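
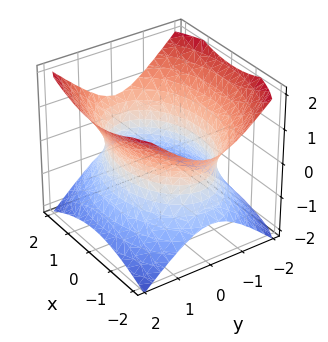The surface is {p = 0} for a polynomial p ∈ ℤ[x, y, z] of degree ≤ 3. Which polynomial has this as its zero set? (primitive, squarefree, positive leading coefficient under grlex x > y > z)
x^2 + 2*y^2 - 2*z^2 - 3

First, degree: one connected sheet with a waist; a quadric, so deg p = 2.
Next, symmetries: it's symmetric under x → −x, forcing even powers of x; mirror symmetry z ↦ −z ⇒ only even powers of z; it's symmetric under y → −y, forcing even powers of y.
Then, from the axis intercepts and sections: it misses every integer gridline on the z-axis.
Finally, matching integer coefficients to the picture gives p.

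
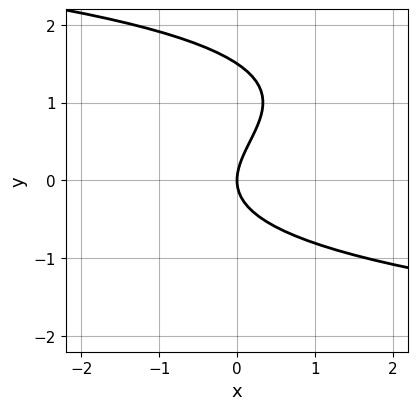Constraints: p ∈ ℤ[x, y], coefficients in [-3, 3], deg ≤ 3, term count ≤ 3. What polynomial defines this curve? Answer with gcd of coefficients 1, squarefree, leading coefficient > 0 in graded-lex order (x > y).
2*y^3 - 3*y^2 + 3*x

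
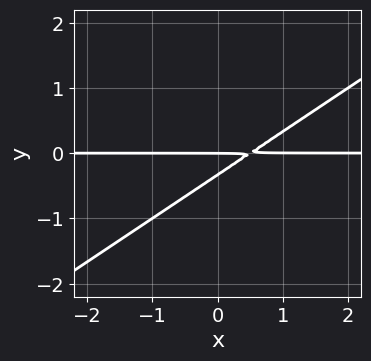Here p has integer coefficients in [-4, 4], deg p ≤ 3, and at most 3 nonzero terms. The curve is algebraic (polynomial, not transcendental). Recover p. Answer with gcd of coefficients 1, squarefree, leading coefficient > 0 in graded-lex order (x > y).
2*x*y - 3*y^2 - y

Degree: the shape is more complex than any degree-1 curve, so deg p = 2.
Reading off the gridlines: the visible x-axis segment lies entirely on the curve; it crosses the y-axis at the gridline y = 0.
These observations pin down the coefficients.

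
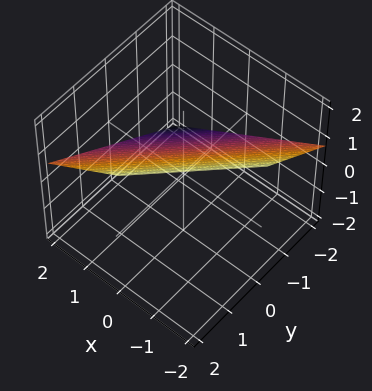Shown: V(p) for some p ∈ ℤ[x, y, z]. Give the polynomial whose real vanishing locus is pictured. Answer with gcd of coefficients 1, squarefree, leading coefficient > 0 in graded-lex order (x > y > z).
2*x - 2*y + 3*z - 2

(a) The degree is 1 — the surface is flat (a plane).
(b) Reading off the gridlines: one x-axis crossing is at x = 1; it crosses the y-axis at the gridline y = -1.
(c) The integer polynomial consistent with all of this is the stated p.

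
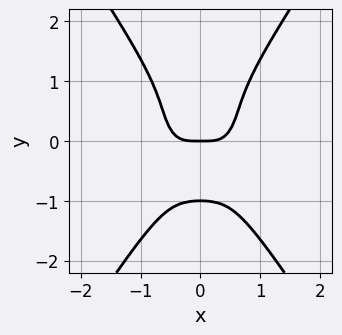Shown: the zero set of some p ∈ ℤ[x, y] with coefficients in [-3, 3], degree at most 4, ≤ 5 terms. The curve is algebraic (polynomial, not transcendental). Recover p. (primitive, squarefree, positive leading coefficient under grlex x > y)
3*x^4 + x^2*y^2 - y^4 - y

1. deg p = 4. The shape is more complex than any degree-3 curve.
2. Symmetries: mirror symmetry x ↦ −x ⇒ only even powers of x.
3. From the visible intercepts: it meets the x-axis at x = 0 (among the integer gridlines); among the integer gridlines, it crosses the y-axis at y ∈ {-1, 0}.
4. Putting this together gives p.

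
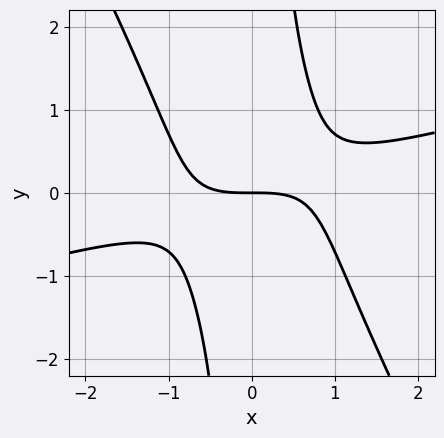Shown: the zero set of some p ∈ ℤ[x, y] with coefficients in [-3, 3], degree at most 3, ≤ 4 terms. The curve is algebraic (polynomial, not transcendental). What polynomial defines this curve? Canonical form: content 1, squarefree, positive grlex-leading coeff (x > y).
1. deg p = 3. No degree-2 curve has this shape.
2. Checking where it meets the axes: it meets the x-axis at x = 0 (among the integer gridlines); one y-axis crossing is at y = 0.
3. These observations pin down the coefficients.

x^3 - 3*x^2*y - 2*x*y^2 + 3*y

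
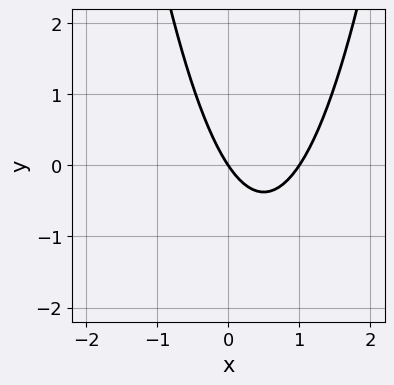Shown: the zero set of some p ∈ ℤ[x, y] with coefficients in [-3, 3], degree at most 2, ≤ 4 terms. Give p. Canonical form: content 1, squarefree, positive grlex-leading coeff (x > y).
1. The degree is 2 — a generic line meets the curve in up to 2 points.
2. From the visible intercepts: the x-axis gridline crossings are at x ∈ {0, 1}; it meets the y-axis at y = 0 (among the integer gridlines).
3. The integer polynomial consistent with all of this is the stated p.

3*x^2 - 3*x - 2*y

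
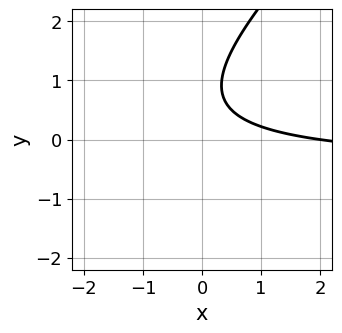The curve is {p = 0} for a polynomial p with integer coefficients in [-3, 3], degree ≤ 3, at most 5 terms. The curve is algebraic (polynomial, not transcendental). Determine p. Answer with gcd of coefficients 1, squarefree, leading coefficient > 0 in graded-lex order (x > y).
First, the degree is 2 — no degree-1 curve has this shape.
Next, reading off the gridlines: it misses every integer gridline on the y-axis; one x-axis crossing is at x = 2.
Finally, solving for integer coefficients yields p as stated.

2*x*y - 2*y^2 + x + 3*y - 2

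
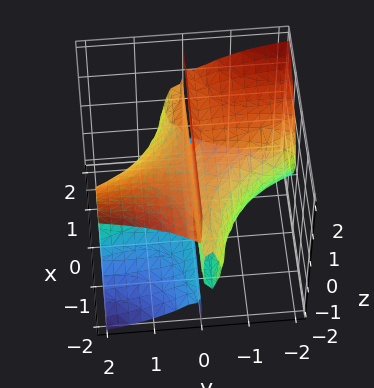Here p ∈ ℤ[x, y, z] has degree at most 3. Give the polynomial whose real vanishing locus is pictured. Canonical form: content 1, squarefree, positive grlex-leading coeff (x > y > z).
3*x*y^2 + y^3 + 3*y*z^2 - 3*y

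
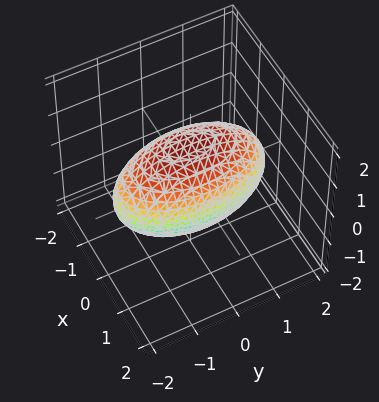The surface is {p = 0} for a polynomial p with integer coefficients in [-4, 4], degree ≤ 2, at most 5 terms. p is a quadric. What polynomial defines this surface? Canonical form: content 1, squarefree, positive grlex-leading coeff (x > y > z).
(a) deg p = 2.
(b) Symmetries: it's symmetric under z → −z, forcing even powers of z; the y ↦ −y reflection is a symmetry, so y appears only in even powers; the x ↦ −x reflection is a symmetry, so x appears only in even powers.
(c) Observable constraints: among the integer gridlines, it crosses the x-axis at x ∈ {-1, 1}.
(d) Solving for integer coefficients yields p as stated.

3*x^2 + y^2 + 2*z^2 - 3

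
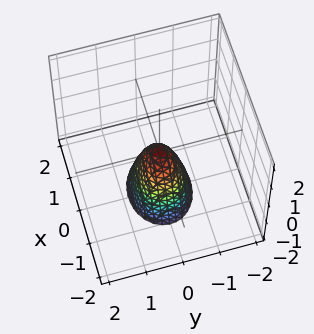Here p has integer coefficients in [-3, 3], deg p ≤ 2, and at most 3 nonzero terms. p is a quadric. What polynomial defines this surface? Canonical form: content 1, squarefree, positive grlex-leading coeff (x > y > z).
2*x^2 + 3*y^2 + z

(a) Degree: a single bowl opening along one axis; a quadric, so deg p = 2.
(b) Symmetries: mirror symmetry y ↦ −y ⇒ only even powers of y; mirror symmetry x ↦ −x ⇒ only even powers of x.
(c) Observable constraints: one z-axis crossing is at z = 0; one x-axis crossing is at x = 0; one y-axis crossing is at y = 0.
(d) Together with the visible shape, these determine p as stated.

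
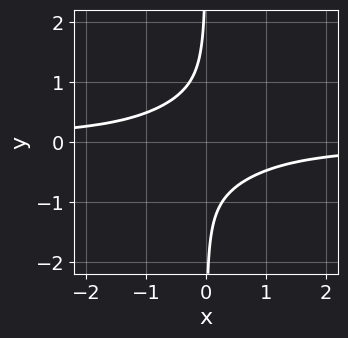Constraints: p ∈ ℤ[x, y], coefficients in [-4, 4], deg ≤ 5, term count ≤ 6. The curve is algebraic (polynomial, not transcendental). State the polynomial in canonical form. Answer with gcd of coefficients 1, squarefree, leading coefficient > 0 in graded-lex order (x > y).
(a) deg p = 4. The shape is more complex than any degree-3 curve.
(b) Against the integer gridlines: it misses every integer gridline on the y-axis; it misses every integer gridline on the x-axis.
(c) Fitting integer coefficients to these (and the overall shape) gives p.

2*x^3*y - 3*x^2*y^2 + 3*x*y^3 + x^2 + 1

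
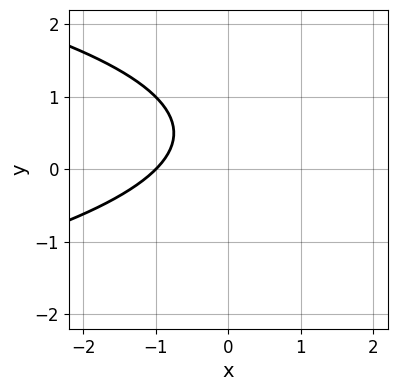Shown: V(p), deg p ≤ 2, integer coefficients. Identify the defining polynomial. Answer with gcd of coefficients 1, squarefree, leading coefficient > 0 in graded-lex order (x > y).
y^2 + x - y + 1

The degree is 2 — no degree-1 curve has this shape.
Observable constraints: no y-intercept at any integer in the box; it meets the x-axis at x = -1 (among the integer gridlines).
Putting this together gives p.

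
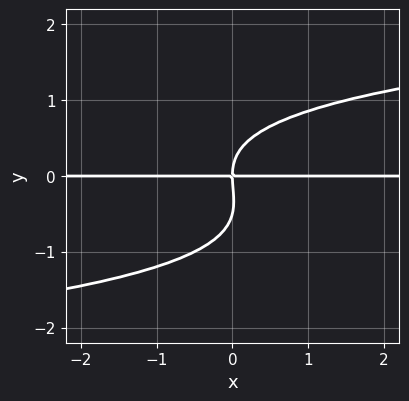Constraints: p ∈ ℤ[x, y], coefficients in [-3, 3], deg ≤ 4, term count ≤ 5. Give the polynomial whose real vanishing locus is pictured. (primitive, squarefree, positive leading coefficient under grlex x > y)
The degree is 4 — no degree-3 curve has this shape.
Observable constraints: one y-axis crossing is at y = 0; every point of the x-axis in the box is on the curve.
These observations pin down the coefficients.

2*y^4 + y^3 - 2*x*y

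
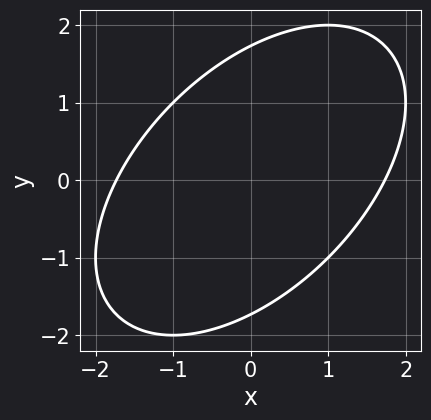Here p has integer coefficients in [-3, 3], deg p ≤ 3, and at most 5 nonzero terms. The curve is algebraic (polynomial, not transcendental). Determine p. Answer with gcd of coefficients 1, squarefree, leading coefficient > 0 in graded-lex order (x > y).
x^2 - x*y + y^2 - 3

1. The degree is 2 — a generic line meets the curve in up to 2 points.
2. The integer polynomial consistent with all of this is the stated p.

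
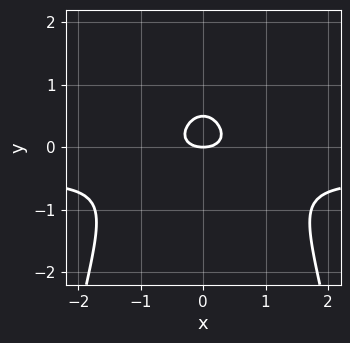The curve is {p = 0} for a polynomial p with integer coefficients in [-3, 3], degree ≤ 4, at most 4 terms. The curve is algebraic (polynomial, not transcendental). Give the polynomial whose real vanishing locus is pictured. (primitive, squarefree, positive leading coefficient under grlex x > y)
2*x^2*y + x^2 + 2*y^2 - y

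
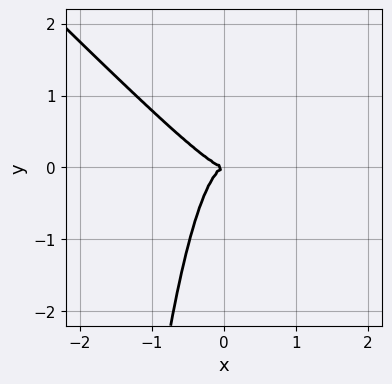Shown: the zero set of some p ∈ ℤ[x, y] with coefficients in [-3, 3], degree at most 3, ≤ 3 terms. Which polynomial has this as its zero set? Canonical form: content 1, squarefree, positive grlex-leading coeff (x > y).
First, deg p = 3.
Next, from the axis intercepts and sections: it crosses the y-axis at the gridline y = 0; one x-axis crossing is at x = 0.
Finally, fitting integer coefficients to these (and the overall shape) gives p.

3*x^3 + 3*x^2*y + y^2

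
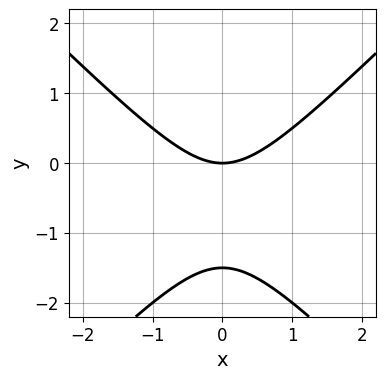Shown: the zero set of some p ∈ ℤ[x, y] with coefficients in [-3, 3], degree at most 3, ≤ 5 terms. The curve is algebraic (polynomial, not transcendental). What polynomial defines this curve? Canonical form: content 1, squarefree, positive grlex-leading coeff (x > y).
2*x^2 - 2*y^2 - 3*y

(a) The degree is 2 — no degree-1 curve has this shape.
(b) Symmetries: the x ↦ −x reflection is a symmetry, so x appears only in even powers.
(c) Checking where it meets the axes: it meets the x-axis at x = 0 (among the integer gridlines); one y-axis crossing is at y = 0.
(d) Putting this together gives p.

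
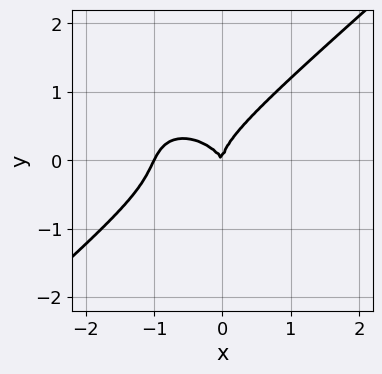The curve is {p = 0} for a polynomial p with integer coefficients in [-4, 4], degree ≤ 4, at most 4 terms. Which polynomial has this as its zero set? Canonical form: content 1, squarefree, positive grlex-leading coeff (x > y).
2*x^3 - 3*y^3 + 2*x^2 + x*y

First, degree: the shape is more complex than any degree-2 curve, so deg p = 3.
Then, from the axis intercepts and sections: it crosses the y-axis at the gridline y = 0; among the integer gridlines, it crosses the x-axis at x ∈ {-1, 0}.
Finally, these observations pin down the coefficients.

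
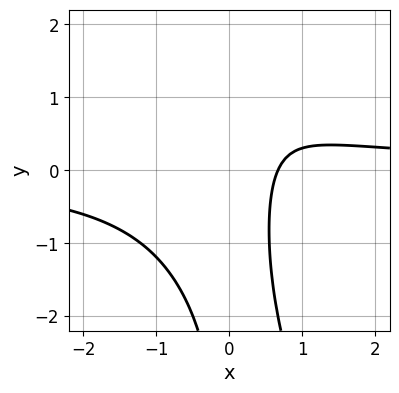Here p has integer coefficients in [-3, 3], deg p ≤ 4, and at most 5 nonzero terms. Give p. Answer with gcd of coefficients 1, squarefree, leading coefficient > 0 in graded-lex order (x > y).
deg p = 3. A generic line meets the curve in up to 3 points.
From the axis intercepts and sections: it misses every integer gridline on the y-axis.
Assembling these constraints gives the stated polynomial.

3*x^2*y + x*y^2 - 3*x + 2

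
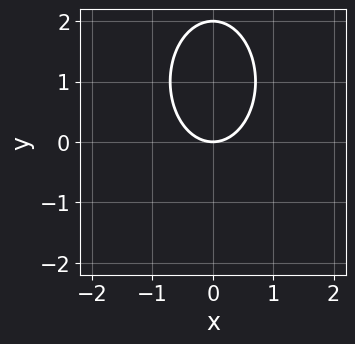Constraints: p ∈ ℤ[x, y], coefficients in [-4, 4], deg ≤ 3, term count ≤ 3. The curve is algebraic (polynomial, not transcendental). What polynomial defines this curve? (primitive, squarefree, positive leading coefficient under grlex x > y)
First, deg p = 2. No degree-1 curve has this shape.
Next, symmetries: mirror symmetry x ↦ −x ⇒ only even powers of x.
Then, reading off the gridlines: the y-axis gridline crossings are at y ∈ {0, 2}; one x-axis crossing is at x = 0.
Finally, putting this together gives p.

2*x^2 + y^2 - 2*y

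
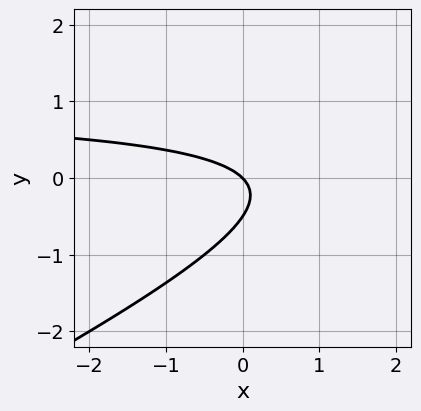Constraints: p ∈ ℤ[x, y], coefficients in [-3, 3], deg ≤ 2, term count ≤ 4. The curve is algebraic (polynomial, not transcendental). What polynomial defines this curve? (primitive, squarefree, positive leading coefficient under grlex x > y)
(a) deg p = 2.
(b) Checking where it meets the axes: one y-axis crossing is at y = 0; one x-axis crossing is at x = 0.
(c) Matching integer coefficients to the picture gives p.

x*y - 2*y^2 - x - y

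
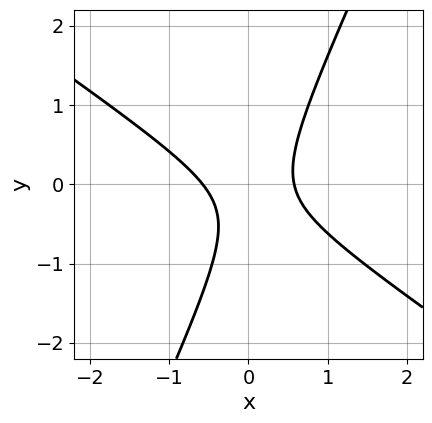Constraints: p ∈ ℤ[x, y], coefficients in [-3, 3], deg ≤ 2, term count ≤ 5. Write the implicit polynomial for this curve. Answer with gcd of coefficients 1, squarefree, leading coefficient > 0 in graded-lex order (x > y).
3*x^2 + 3*x*y - 2*y^2 - y - 1

1. The degree is 2 — the shape is more complex than any degree-1 curve.
2. Reading off the gridlines: the curve avoids every integer y-axis point in the box.
3. Matching integer coefficients to the picture gives p.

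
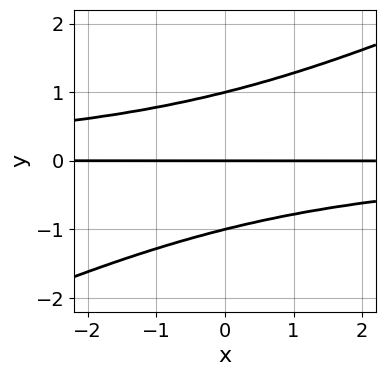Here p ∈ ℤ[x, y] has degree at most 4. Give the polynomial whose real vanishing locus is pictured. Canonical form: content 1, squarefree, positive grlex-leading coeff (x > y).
x*y^2 - 2*y^3 + 2*y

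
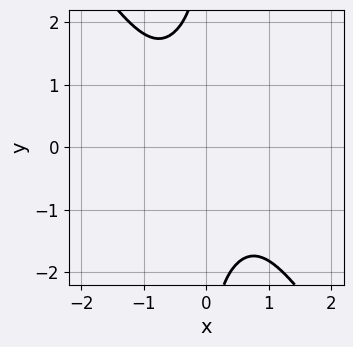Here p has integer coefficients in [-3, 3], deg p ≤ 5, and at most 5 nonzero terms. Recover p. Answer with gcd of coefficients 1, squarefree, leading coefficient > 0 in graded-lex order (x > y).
(a) Degree: no degree-3 curve has this shape, so deg p = 4.
(b) Against the integer gridlines: it misses every integer gridline on the x-axis; no y-intercept at any integer in the box.
(c) Together with the visible shape, these determine p as stated.

3*x^4 + x*y^3 + 3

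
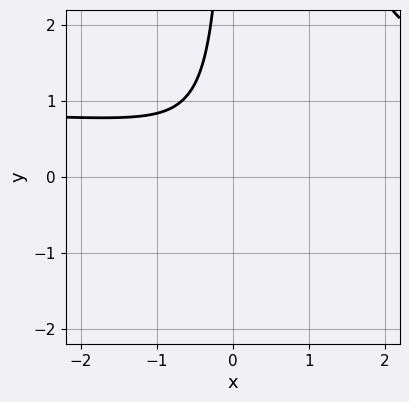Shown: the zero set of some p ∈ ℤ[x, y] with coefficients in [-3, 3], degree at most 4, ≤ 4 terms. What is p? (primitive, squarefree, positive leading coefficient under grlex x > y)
(a) The degree is 3 — no degree-2 curve has this shape.
(b) From the axis intercepts and sections: it misses every integer gridline on the x-axis; it misses every integer gridline on the y-axis.
(c) These observations pin down the coefficients.

3*x^2*y - 3*x^2 - 3*x*y - 2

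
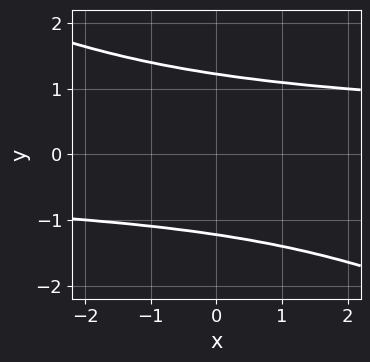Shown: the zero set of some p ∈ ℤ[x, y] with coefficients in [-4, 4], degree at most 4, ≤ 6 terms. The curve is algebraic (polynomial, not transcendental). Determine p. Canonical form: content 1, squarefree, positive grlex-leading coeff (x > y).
x*y^3 + 2*y^4 - y^2 - 3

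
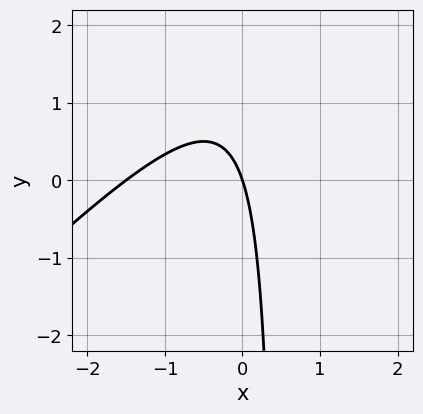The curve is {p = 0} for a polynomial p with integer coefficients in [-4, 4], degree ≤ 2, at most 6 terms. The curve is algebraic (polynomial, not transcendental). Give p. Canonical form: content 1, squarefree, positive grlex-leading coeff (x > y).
1. deg p = 2. A generic line meets the curve in up to 2 points.
2. From the visible intercepts: it crosses the y-axis at the gridline y = 0; it meets the x-axis at x = 0 (among the integer gridlines).
3. Solving for integer coefficients yields p as stated.

2*x^2 - 2*x*y + 3*x + y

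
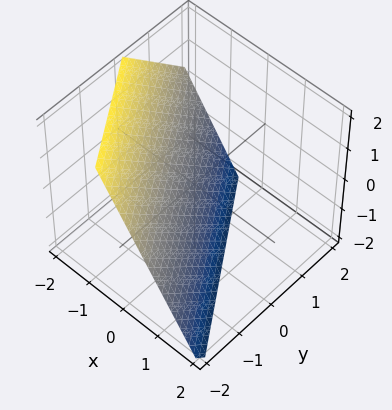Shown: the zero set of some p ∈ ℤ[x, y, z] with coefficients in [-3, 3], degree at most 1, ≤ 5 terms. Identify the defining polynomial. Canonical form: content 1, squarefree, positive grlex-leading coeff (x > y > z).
(a) deg p = 1.
(b) From the axis intercepts and sections: it crosses the z-axis at the gridline z = -1; it meets the y-axis at y = -1 (among the integer gridlines).
(c) Matching integer coefficients to the picture gives p.

3*x + 2*y + 2*z + 2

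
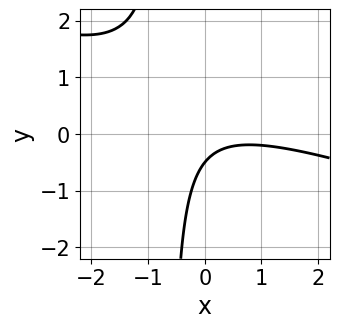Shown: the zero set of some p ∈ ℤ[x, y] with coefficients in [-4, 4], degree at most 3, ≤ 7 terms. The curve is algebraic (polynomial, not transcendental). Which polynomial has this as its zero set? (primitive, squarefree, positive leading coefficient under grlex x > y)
(a) Degree: no degree-1 curve has this shape, so deg p = 2.
(b) Against the integer gridlines: no x-intercept at any integer in the box.
(c) Fitting integer coefficients to these (and the overall shape) gives p.

x^2 + 3*x*y - x + 2*y + 1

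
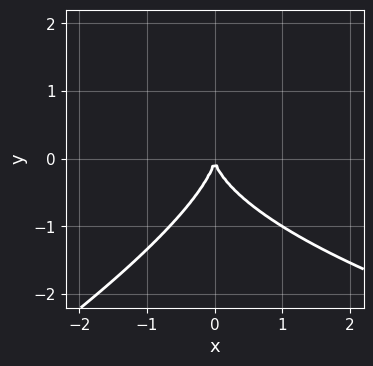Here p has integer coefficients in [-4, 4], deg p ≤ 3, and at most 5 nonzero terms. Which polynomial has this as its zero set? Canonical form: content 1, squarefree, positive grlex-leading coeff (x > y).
x*y^2 - 2*y^3 - 3*x^2

1. The degree is 3 — the shape is more complex than any degree-2 curve.
2. Checking where it meets the axes: it meets the y-axis at y = 0 (among the integer gridlines); it crosses the x-axis at the gridline x = 0.
3. The integer polynomial consistent with all of this is the stated p.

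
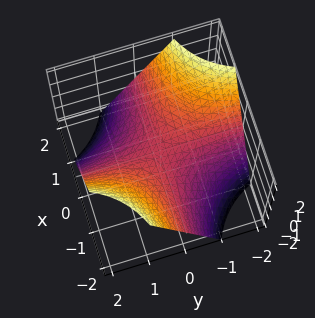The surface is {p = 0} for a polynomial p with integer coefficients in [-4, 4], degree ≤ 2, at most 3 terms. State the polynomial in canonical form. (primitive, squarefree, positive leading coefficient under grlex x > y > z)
x*y + z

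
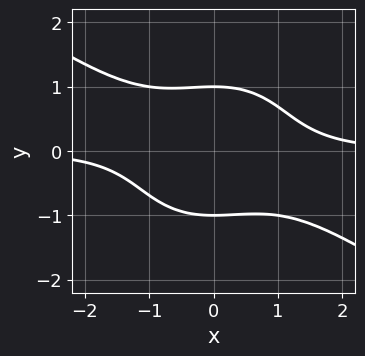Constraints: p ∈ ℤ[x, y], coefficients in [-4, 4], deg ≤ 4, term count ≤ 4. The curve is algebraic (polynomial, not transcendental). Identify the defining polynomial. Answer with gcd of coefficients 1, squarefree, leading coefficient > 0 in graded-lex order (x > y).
2*x^3*y + 2*x^2*y^2 + 3*y^4 - 3

First, deg p = 4. A generic line meets the curve in up to 4 points.
Then, from the axis intercepts and sections: the curve avoids every integer x-axis point in the box; the y-axis gridline crossings are at y ∈ {-1, 1}.
Finally, fitting integer coefficients to these (and the overall shape) gives p.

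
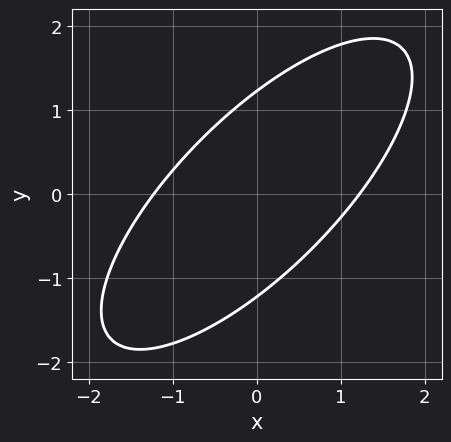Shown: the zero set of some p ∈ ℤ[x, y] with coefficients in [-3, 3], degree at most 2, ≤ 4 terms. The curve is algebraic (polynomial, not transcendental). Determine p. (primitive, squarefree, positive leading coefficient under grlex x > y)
deg p = 2. No degree-1 curve has this shape.
Solving for integer coefficients yields p as stated.

2*x^2 - 3*x*y + 2*y^2 - 3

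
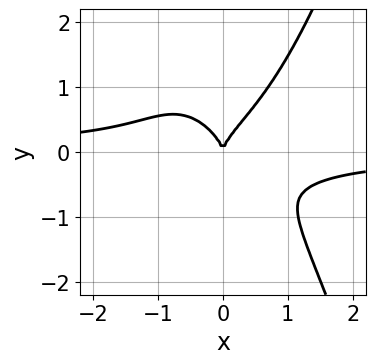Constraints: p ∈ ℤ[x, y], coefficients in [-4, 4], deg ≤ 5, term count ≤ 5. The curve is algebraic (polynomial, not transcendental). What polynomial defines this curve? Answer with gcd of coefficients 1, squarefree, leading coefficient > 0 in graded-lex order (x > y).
First, the degree is 4 — a generic line meets the curve in up to 4 points.
Then, from the axis intercepts and sections: it meets the y-axis at y = 0 (among the integer gridlines); it crosses the x-axis at the gridline x = 0.
Finally, the integer polynomial consistent with all of this is the stated p.

3*x^3*y - 2*y^3 + 2*x^2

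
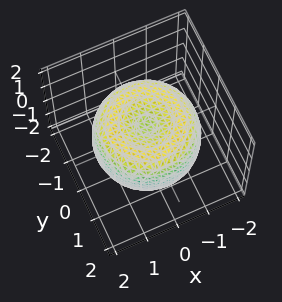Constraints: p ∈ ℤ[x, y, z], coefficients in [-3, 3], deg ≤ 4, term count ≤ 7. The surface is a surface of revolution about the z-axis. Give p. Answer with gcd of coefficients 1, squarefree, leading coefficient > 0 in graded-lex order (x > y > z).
x^4 + 2*x^2*y^2 + y^4 - 2*x^2 - 2*y^2 + 2*z^2 - 1

1. deg p = 4. No degree-3 surface has this shape.
2. Symmetries: the z-axis is an axis of rotation, so x and y enter only as x² + y².
3. Observable constraints: a circular section at z = 1 has radius exactly 1.
4. Putting this together gives p.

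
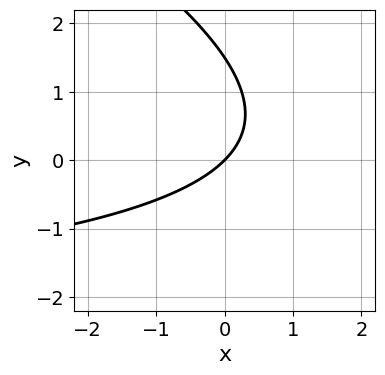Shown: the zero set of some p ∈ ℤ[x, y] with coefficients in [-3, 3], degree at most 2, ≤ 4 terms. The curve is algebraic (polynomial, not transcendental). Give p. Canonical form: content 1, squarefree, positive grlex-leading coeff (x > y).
x*y + 2*y^2 + 3*x - 3*y

(a) The degree is 2 — a generic line meets the curve in up to 2 points.
(b) From the axis intercepts and sections: it crosses the x-axis at the gridline x = 0; it crosses the y-axis at the gridline y = 0.
(c) Fitting integer coefficients to these (and the overall shape) gives p.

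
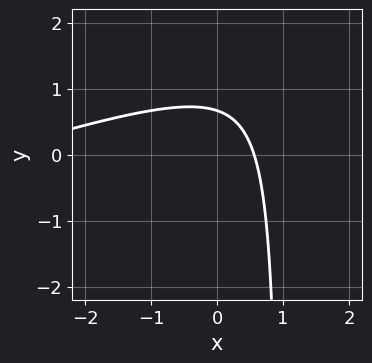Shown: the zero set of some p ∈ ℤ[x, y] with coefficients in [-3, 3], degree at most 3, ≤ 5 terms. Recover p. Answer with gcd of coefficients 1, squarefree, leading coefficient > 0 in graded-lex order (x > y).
1. The degree is 2 — no degree-1 curve has this shape.
2. Matching integer coefficients to the picture gives p.

x^2 - 3*x*y + 3*x + 3*y - 2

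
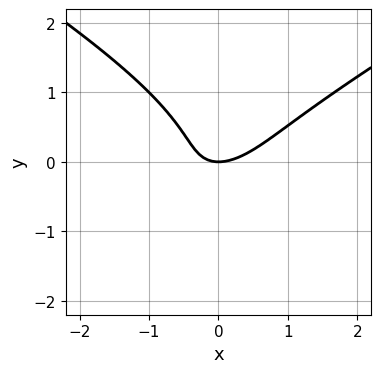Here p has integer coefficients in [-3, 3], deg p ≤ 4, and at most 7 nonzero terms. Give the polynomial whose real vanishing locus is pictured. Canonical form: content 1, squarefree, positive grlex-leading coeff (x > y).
x^2*y - 3*y^3 + 2*x^2 - 2*x*y - 2*y

1. deg p = 3. A generic line meets the curve in up to 3 points.
2. Checking where it meets the axes: it meets the y-axis at y = 0 (among the integer gridlines); one x-axis crossing is at x = 0.
3. Solving for integer coefficients yields p as stated.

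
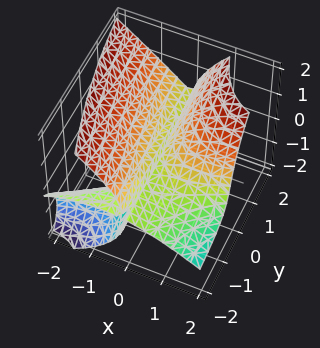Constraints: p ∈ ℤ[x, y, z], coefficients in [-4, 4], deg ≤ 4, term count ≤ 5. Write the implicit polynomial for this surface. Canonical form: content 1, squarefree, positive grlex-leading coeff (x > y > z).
Degree: the shape is more complex than any degree-2 surface, so deg p = 3.
Reading off the gridlines: one z-axis crossing is at z = 0; one x-axis crossing is at x = 0.
Together with the visible shape, these determine p as stated.

x^3 - 2*x^2*y - 3*x*y*z + 2*z^3 - 3*x^2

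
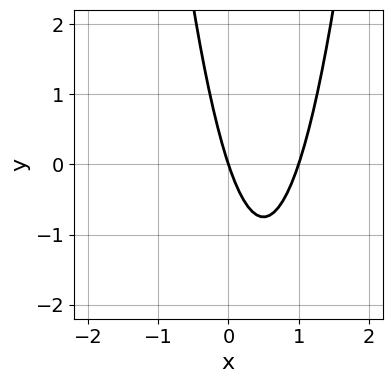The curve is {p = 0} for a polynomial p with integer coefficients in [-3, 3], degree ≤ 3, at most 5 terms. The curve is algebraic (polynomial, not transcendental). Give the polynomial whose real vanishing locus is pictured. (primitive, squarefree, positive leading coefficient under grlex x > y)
The degree is 2 — no degree-1 curve has this shape.
Against the integer gridlines: the x-axis gridline crossings are at x ∈ {0, 1}; one y-axis crossing is at y = 0.
The integer polynomial consistent with all of this is the stated p.

3*x^2 - 3*x - y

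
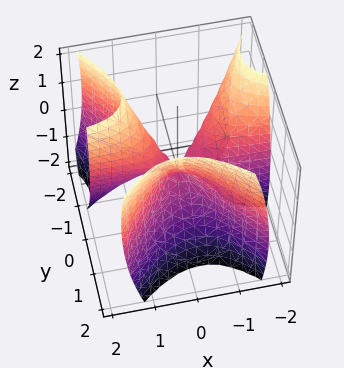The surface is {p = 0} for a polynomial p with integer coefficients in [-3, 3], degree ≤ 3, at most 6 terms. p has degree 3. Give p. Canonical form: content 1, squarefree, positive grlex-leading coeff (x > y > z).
1. I count 2 distinct pieces. They look like related sheets of one shape, so recover p as a whole.
2. Degree: the shape is more complex than any degree-2 surface, so deg p = 3.
3. Observable constraints: it crosses the y-axis at the gridline y = 0; one z-axis crossing is at z = 0; the visible x-axis segment lies entirely on the surface.
4. Assembling these constraints gives the stated polynomial.

3*x^2*y - 2*y^3 - x*z + z^2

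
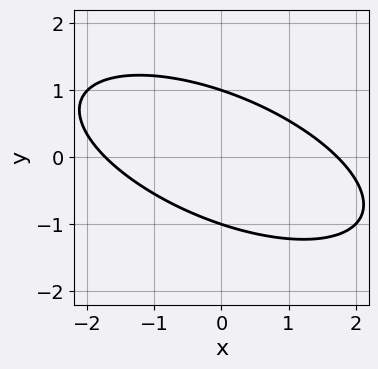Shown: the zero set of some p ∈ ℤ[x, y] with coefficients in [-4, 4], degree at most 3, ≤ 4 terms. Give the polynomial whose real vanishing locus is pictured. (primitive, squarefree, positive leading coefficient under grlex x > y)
x^2 + 2*x*y + 3*y^2 - 3

First, the degree is 2 — no degree-1 curve has this shape.
Then, from the visible intercepts: among the integer gridlines, it crosses the y-axis at y ∈ {-1, 1}.
Finally, the integer polynomial consistent with all of this is the stated p.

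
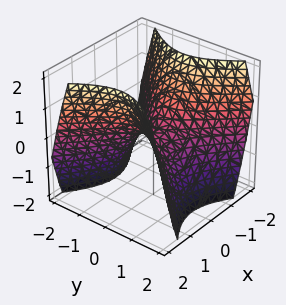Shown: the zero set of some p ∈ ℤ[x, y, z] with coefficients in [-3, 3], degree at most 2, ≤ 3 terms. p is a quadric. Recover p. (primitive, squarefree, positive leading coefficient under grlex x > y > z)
x^2 - y^2 - z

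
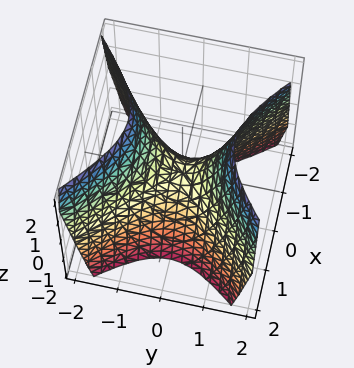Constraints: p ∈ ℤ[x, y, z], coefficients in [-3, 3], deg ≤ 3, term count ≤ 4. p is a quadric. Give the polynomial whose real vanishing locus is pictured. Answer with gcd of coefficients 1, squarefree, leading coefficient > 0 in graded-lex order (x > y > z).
deg p = 2.
Symmetries: it's symmetric under y → −y, forcing even powers of y; the x ↦ −x reflection is a symmetry, so x appears only in even powers.
Reading off the gridlines: it meets the z-axis at z = 0 (among the integer gridlines); one x-axis crossing is at x = 0; it crosses the y-axis at the gridline y = 0.
Solving for integer coefficients yields p as stated.

3*x^2 - 3*y^2 + 2*z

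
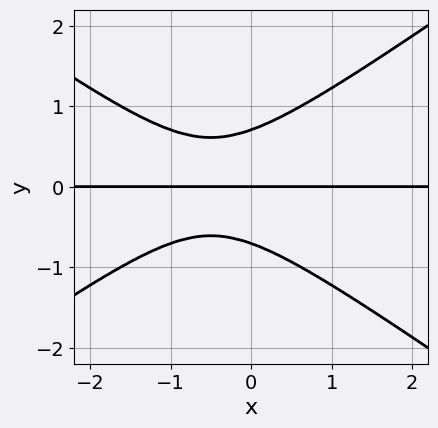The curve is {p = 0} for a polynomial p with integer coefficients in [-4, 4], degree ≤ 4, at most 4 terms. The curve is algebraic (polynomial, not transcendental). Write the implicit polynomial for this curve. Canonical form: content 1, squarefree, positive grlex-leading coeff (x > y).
1. Degree: the shape is more complex than any degree-2 curve, so deg p = 3.
2. From the visible intercepts: one y-axis crossing is at y = 0; the visible x-axis segment lies entirely on the curve.
3. Matching integer coefficients to the picture gives p.

x^2*y - 2*y^3 + x*y + y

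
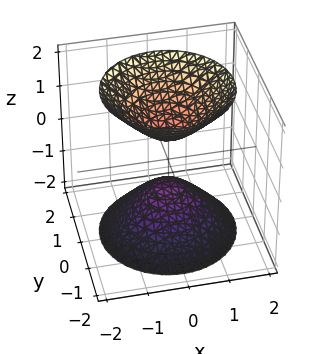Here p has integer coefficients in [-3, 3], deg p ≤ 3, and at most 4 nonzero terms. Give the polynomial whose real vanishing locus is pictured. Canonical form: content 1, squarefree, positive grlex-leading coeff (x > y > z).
First, I count 2 distinct pieces. They look like related sheets of one shape, so recover p as a whole.
Then, the degree is 2 — two separate bowl-shaped sheets opening away from each other; a quadric.
Next, symmetries: the z ↦ −z reflection is a symmetry, so z appears only in even powers; every cross-section ⟂ z is a circle, so x, y appear only via x² + y².
Next, from the axis intercepts and sections: the surface avoids every integer x-axis point in the box; the surface avoids every integer y-axis point in the box; a circular section at z = 1 has radius between 0 and 1.
Finally, assembling these constraints gives the stated polynomial.

3*x^2 + 3*y^2 - 2*z^2 + 1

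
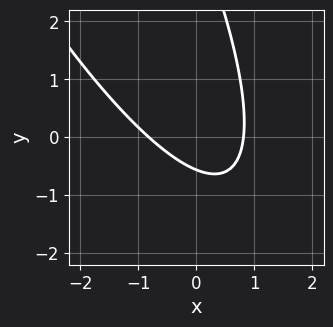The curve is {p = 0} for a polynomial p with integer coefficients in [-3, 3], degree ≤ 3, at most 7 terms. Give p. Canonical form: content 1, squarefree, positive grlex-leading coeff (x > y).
First, deg p = 2. The shape is more complex than any degree-1 curve.
Finally, matching integer coefficients to the picture gives p.

3*x^2 + 3*x*y + y^2 - 3*y - 2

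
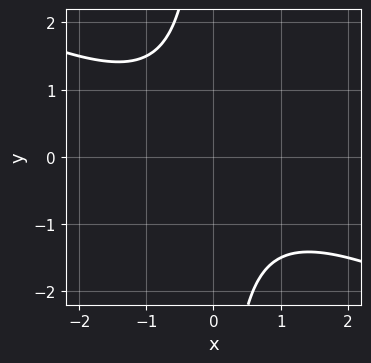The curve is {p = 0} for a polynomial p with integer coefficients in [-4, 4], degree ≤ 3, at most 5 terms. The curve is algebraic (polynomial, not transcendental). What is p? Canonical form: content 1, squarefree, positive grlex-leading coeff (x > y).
Degree: a generic line meets the curve in up to 2 points, so deg p = 2.
Against the integer gridlines: the curve avoids every integer x-axis point in the box; it misses every integer gridline on the y-axis.
Matching integer coefficients to the picture gives p.

x^2 + 2*x*y + 2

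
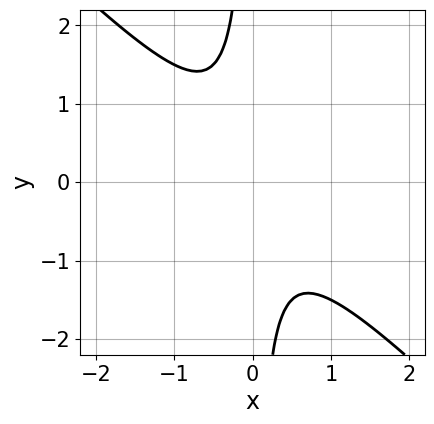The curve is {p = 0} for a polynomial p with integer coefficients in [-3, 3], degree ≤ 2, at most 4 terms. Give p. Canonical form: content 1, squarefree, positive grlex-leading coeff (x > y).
2*x^2 + 2*x*y + 1

Degree: a generic line meets the curve in up to 2 points, so deg p = 2.
From the axis intercepts and sections: no y-intercept at any integer in the box; no x-intercept at any integer in the box.
Together with the visible shape, these determine p as stated.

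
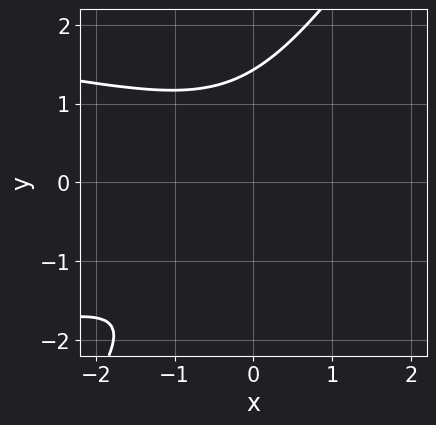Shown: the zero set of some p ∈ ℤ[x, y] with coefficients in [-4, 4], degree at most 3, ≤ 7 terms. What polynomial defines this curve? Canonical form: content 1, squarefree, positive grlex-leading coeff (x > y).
3*x*y^2 - 2*y^3 + 2*x^2 + 2*y + 3

Degree: the shape is more complex than any degree-2 curve, so deg p = 3.
From the axis intercepts and sections: the curve avoids every integer x-axis point in the box.
Together with the visible shape, these determine p as stated.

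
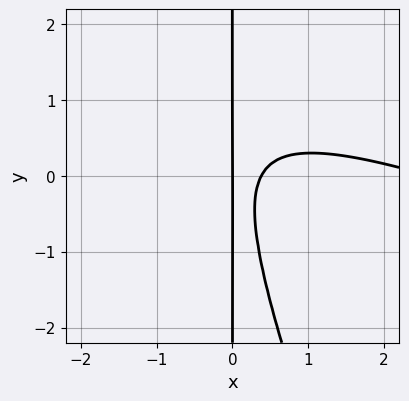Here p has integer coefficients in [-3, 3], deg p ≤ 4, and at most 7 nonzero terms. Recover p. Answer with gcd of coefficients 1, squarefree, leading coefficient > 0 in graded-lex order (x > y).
1. The degree is 3 — a generic line meets the curve in up to 3 points.
2. Observable constraints: every point of the y-axis in the box is on the curve; it meets the x-axis at x = 0 (among the integer gridlines).
3. Solving for integer coefficients yields p as stated.

x^3 + 3*x^2*y + x*y^2 - 3*x^2 + x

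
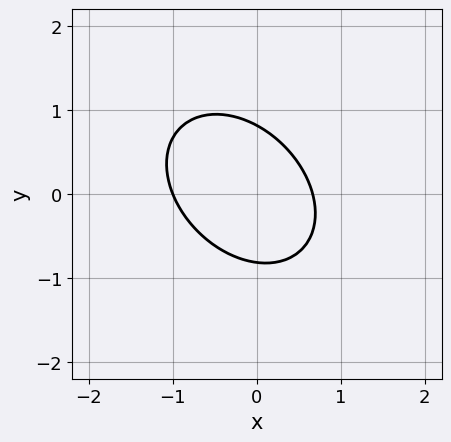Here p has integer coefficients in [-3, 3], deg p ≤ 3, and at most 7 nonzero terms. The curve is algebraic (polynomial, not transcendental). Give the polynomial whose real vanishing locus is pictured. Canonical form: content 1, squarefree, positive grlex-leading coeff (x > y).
3*x^2 + 2*x*y + 3*y^2 + x - 2

1. deg p = 2. The shape is more complex than any degree-1 curve.
2. Against the integer gridlines: one x-axis crossing is at x = -1.
3. These observations pin down the coefficients.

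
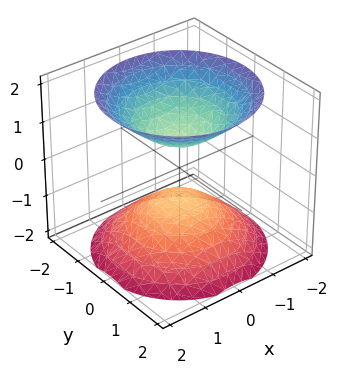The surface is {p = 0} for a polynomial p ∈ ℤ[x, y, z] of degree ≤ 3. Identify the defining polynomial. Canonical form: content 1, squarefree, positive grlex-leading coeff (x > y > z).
1. The picture has 2 separate pieces. They look like related sheets of one shape, so recover p as a whole.
2. The degree is 2 — two sheets facing apart; a quadric.
3. Symmetries: mirror symmetry z ↦ −z ⇒ only even powers of z; every cross-section ⟂ z is a circle, so x, y appear only via x² + y².
4. From the axis intercepts and sections: a circular section at z = -2 has radius between 1 and 2; it misses every integer gridline on the y-axis; the surface avoids every integer x-axis point in the box.
5. Together with the visible shape, these determine p as stated.

2*x^2 + 2*y^2 - 2*z^2 + 1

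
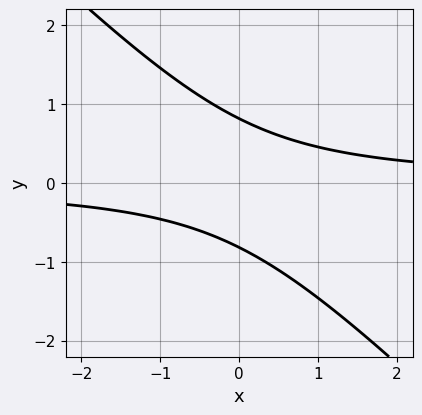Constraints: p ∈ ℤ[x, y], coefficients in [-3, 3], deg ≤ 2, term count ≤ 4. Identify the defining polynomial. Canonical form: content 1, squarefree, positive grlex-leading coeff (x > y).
The degree is 2 — the shape is more complex than any degree-1 curve.
From the axis intercepts and sections: no x-intercept at any integer in the box.
These observations pin down the coefficients.

3*x*y + 3*y^2 - 2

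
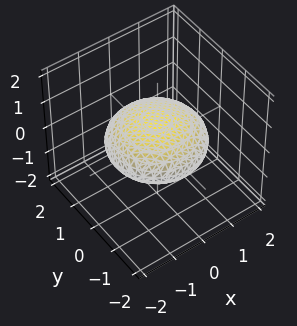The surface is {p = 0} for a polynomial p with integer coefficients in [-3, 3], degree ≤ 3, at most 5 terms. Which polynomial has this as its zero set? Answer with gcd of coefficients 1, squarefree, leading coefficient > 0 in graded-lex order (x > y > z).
1. deg p = 2. A closed, bounded, convex surface; a quadric.
2. Symmetries: rotational symmetry about the z-axis ⇒ p depends on x, y only through x² + y²; mirror symmetry z ↦ −z ⇒ only even powers of z.
3. From the axis intercepts and sections: a circular section at z = 0 has radius between 1 and 2.
4. Solving for integer coefficients yields p as stated.

x^2 + y^2 + 3*z^2 - 2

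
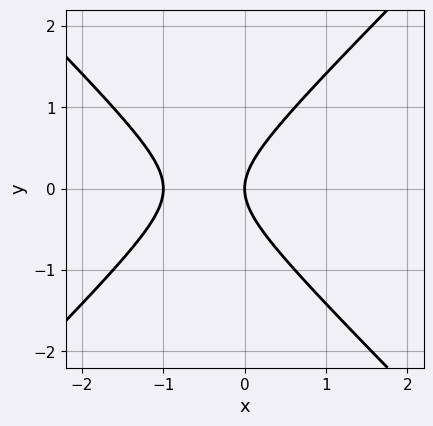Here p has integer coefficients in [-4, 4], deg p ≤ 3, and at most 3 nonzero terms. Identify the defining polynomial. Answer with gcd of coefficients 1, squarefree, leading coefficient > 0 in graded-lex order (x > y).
x^2 - y^2 + x

deg p = 2. The shape is more complex than any degree-1 curve.
Symmetries: the y ↦ −y reflection is a symmetry, so y appears only in even powers.
From the axis intercepts and sections: the x-axis gridline crossings are at x ∈ {-1, 0}; it meets the y-axis at y = 0 (among the integer gridlines).
Fitting integer coefficients to these (and the overall shape) gives p.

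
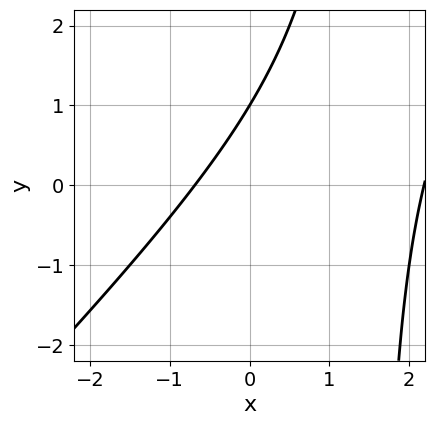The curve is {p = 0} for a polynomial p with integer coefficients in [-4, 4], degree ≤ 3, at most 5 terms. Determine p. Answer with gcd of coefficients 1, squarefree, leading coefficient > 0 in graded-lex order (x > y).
2*x^2 - 2*x*y - 3*x + 3*y - 3

1. The degree is 2 — the shape is more complex than any degree-1 curve.
2. Checking where it meets the axes: it meets the y-axis at y = 1 (among the integer gridlines).
3. Assembling these constraints gives the stated polynomial.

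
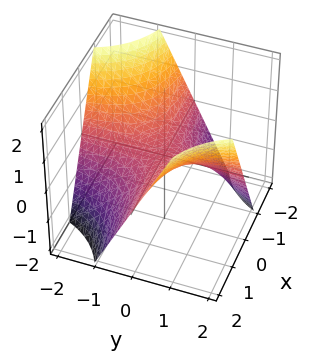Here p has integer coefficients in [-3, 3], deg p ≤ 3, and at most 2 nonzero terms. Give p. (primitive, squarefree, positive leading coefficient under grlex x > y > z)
x*y - z

(a) Degree: a saddle surface; a quadric, so deg p = 2.
(b) From the axis intercepts and sections: the visible y-axis segment lies entirely on the surface; one z-axis crossing is at z = 0; the visible x-axis segment lies entirely on the surface.
(c) The integer polynomial consistent with all of this is the stated p.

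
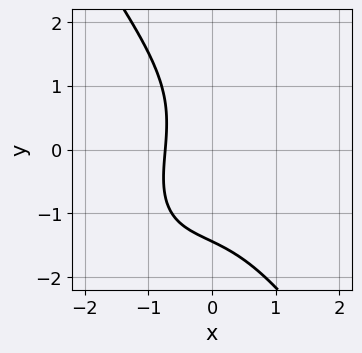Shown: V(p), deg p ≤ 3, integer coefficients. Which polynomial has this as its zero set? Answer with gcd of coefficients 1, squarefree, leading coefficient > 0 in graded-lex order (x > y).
2*x^3 - x^2*y + y^3 + 3*x + 3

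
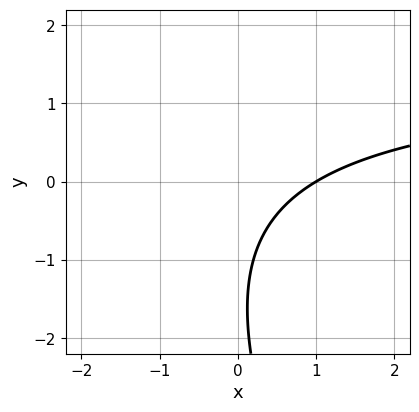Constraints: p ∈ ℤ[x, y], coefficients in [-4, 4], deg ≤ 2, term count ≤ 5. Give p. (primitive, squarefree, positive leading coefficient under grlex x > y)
2*x*y + y^2 - 3*x + 3*y + 3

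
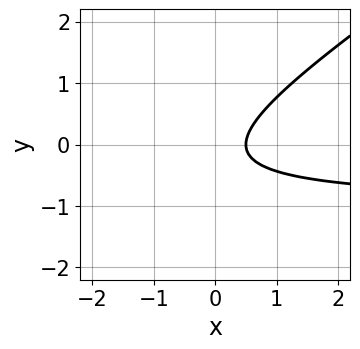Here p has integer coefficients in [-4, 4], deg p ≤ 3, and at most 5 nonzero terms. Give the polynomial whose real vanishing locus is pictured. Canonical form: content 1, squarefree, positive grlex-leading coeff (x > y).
2*x*y - 3*y^2 + 2*x - y - 1

The degree is 2 — the shape is more complex than any degree-1 curve.
From the axis intercepts and sections: no y-intercept at any integer in the box.
Fitting integer coefficients to these (and the overall shape) gives p.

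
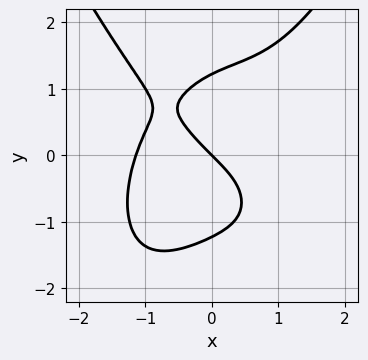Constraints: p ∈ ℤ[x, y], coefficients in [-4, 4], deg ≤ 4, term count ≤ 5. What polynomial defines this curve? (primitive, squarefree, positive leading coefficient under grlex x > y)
2*x^4 - 2*y^3 + 3*x + 3*y

The degree is 4 — the shape is more complex than any degree-3 curve.
Observable constraints: it meets the x-axis at x = 0 (among the integer gridlines); it crosses the y-axis at the gridline y = 0.
The integer polynomial consistent with all of this is the stated p.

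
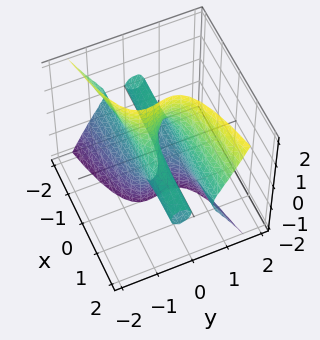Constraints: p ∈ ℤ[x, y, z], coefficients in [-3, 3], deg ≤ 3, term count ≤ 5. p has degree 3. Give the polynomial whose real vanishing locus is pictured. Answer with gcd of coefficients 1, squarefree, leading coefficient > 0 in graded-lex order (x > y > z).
x*z^2 - 3*y^3 + y

deg p = 3. The shape is more complex than any degree-2 surface.
Observable constraints: every point of the z-axis in the box is on the surface; one y-axis crossing is at y = 0.
The integer polynomial consistent with all of this is the stated p. Check: (-2, 0, 0) on the x-axis lies on the surface, and p(-2, 0, 0) = 0. ✓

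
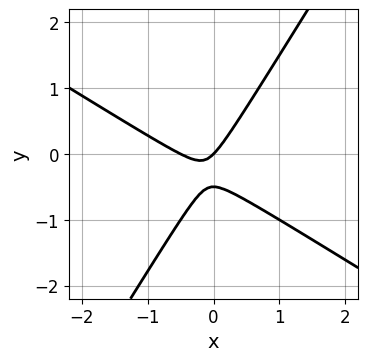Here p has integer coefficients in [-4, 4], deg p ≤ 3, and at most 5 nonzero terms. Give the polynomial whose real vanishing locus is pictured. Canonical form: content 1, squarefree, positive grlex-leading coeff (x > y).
2*x^2 + 2*x*y - 2*y^2 + x - y

deg p = 2. A generic line meets the curve in up to 2 points.
Against the integer gridlines: it crosses the y-axis at the gridline y = 0; one x-axis crossing is at x = 0.
Matching integer coefficients to the picture gives p.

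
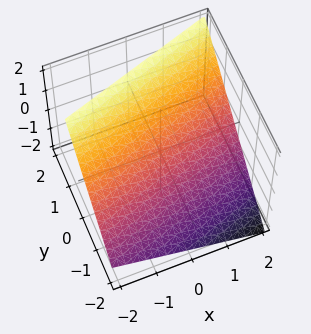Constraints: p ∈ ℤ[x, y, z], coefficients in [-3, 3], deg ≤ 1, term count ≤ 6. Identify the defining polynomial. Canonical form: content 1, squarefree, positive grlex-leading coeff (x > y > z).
1. The degree is 1 — every cross-section is a straight line — this is a plane.
2. Reading off the gridlines: it crosses the x-axis at the gridline x = 2.
3. Solving for integer coefficients yields p as stated.

x - 3*y + 3*z - 2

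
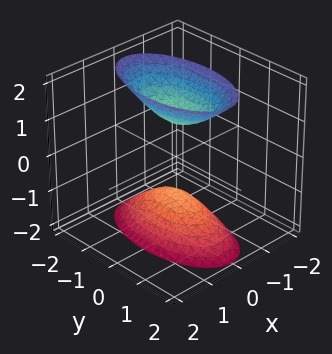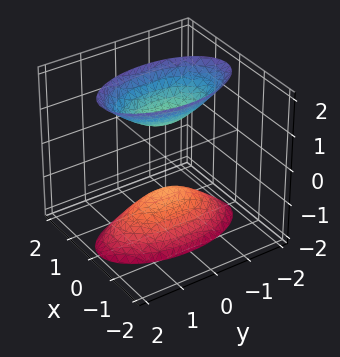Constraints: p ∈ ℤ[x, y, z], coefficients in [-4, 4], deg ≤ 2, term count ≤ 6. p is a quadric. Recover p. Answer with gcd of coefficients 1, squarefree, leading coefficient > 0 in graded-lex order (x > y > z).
First, there are 2 components.
Next, deg p = 2.
Next, symmetries: it's symmetric under y → −y, forcing even powers of y; mirror symmetry z ↦ −z ⇒ only even powers of z; mirror symmetry x ↦ −x ⇒ only even powers of x.
Next, reading off the gridlines: no x-intercept at any integer in the box; the surface avoids every integer y-axis point in the box; among the integer gridlines, it crosses the z-axis at z ∈ {-1, 1}.
Finally, the integer polynomial consistent with all of this is the stated p.

3*x^2 + y^2 - z^2 + 1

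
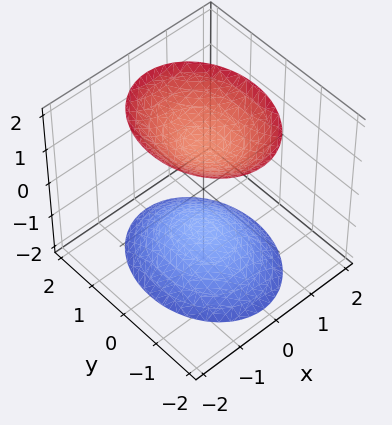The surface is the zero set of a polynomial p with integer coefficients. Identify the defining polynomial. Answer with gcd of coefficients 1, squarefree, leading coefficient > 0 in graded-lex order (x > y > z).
First, there are 2 components. Treating them together as one polynomial.
Next, deg p = 2. Two sheets facing apart; a quadric.
Next, symmetries: mirror symmetry x ↦ −x ⇒ only even powers of x; the y ↦ −y reflection is a symmetry, so y appears only in even powers; the z ↦ −z reflection is a symmetry, so z appears only in even powers.
Then, reading off the gridlines: the surface avoids every integer y-axis point in the box; no x-intercept at any integer in the box.
Finally, assembling these constraints gives the stated polynomial.

3*x^2 + 2*y^2 - 2*z^2 + 3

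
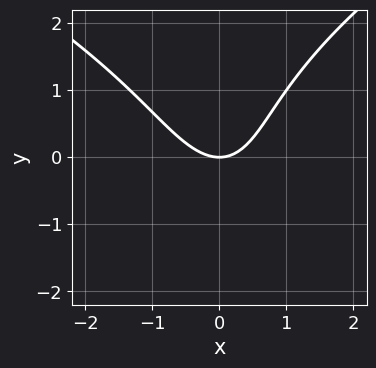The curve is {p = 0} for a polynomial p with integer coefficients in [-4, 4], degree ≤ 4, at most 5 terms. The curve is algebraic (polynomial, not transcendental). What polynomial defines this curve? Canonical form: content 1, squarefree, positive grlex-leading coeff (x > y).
1. Degree: no degree-2 curve has this shape, so deg p = 3.
2. Observable constraints: it crosses the x-axis at the gridline x = 0; one y-axis crossing is at y = 0.
3. The integer polynomial consistent with all of this is the stated p.

y^3 - 3*x^2 - x*y + 3*y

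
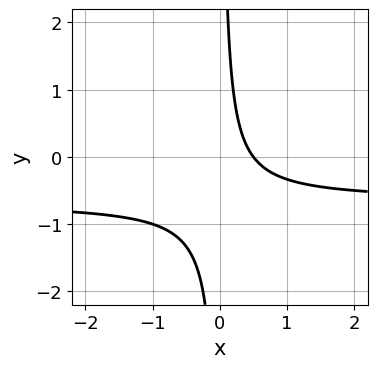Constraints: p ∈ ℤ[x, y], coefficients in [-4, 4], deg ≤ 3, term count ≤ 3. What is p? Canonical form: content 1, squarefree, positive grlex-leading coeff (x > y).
deg p = 2. A generic line meets the curve in up to 2 points.
Reading off the gridlines: the curve avoids every integer y-axis point in the box.
Matching integer coefficients to the picture gives p.

3*x*y + 2*x - 1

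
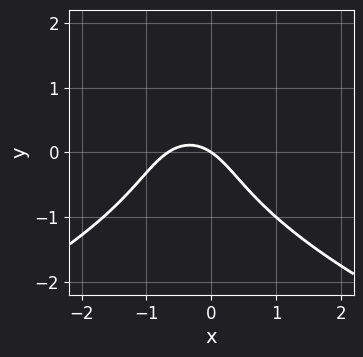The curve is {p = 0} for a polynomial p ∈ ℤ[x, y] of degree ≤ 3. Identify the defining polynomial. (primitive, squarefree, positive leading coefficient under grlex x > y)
(a) Degree: the shape is more complex than any degree-2 curve, so deg p = 3.
(b) Reading off the gridlines: one y-axis crossing is at y = 0; it crosses the x-axis at the gridline x = 0.
(c) Solving for integer coefficients yields p as stated.

2*y^3 + 3*x^2 + 2*x + 3*y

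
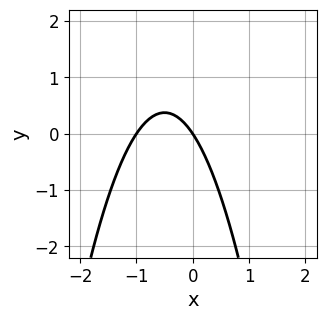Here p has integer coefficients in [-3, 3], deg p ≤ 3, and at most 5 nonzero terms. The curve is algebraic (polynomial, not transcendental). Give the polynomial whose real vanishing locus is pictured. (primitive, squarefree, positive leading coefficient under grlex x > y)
3*x^2 + 3*x + 2*y

1. Degree: no degree-1 curve has this shape, so deg p = 2.
2. From the visible intercepts: among the integer gridlines, it crosses the x-axis at x ∈ {-1, 0}; one y-axis crossing is at y = 0.
3. Matching integer coefficients to the picture gives p.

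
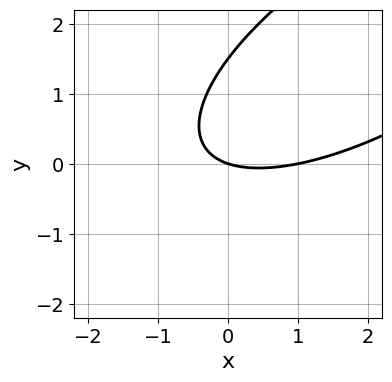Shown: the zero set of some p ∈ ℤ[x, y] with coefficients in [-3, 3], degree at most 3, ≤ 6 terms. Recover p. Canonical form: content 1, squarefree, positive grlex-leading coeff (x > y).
x^2 - 2*x*y + 2*y^2 - x - 3*y

(a) deg p = 2. The shape is more complex than any degree-1 curve.
(b) Observable constraints: the x-axis gridline crossings are at x ∈ {0, 1}; it crosses the y-axis at the gridline y = 0.
(c) These observations pin down the coefficients.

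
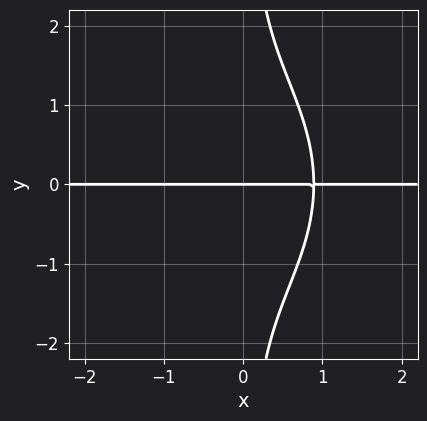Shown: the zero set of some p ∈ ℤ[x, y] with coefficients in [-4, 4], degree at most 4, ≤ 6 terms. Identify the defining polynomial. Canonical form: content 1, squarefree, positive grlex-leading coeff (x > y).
1. deg p = 4. No degree-3 curve has this shape.
2. Reading off the gridlines: it crosses the y-axis at the gridline y = 0; the visible x-axis segment lies entirely on the curve.
3. Fitting integer coefficients to these (and the overall shape) gives p.

2*x^3*y + 2*x*y^3 + 2*x^2*y - 3*y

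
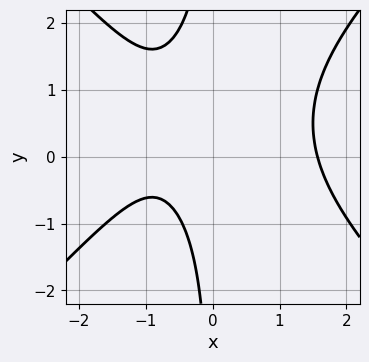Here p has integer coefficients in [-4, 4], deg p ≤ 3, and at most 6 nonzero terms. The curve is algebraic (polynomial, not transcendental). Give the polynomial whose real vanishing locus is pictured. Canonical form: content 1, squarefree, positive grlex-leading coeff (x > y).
The degree is 3 — the shape is more complex than any degree-2 curve.
From the axis intercepts and sections: the curve avoids every integer y-axis point in the box.
These observations pin down the coefficients.

2*x^3 - 2*x*y^2 + 2*x*y - 3*x - 3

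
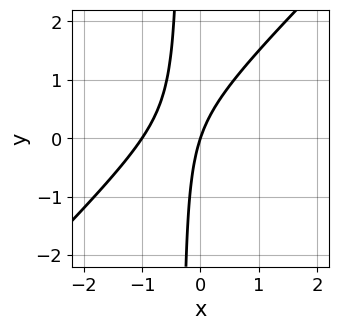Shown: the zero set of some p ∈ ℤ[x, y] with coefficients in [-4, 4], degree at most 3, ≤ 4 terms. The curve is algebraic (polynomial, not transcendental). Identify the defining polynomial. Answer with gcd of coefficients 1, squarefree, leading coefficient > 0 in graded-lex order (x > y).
3*x^2 - 3*x*y + 3*x - y

deg p = 2. The shape is more complex than any degree-1 curve.
Checking where it meets the axes: it meets the y-axis at y = 0 (among the integer gridlines); the x-axis gridline crossings are at x ∈ {-1, 0}.
Matching integer coefficients to the picture gives p.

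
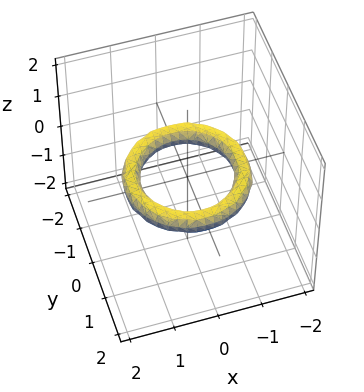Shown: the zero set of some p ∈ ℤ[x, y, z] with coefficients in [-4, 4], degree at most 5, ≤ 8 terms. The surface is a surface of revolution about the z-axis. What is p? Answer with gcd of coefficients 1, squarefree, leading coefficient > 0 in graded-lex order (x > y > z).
First, the degree is 4 — a generic line meets the surface in up to 4 points.
Then, symmetries: rotational symmetry about the z-axis ⇒ p depends on x, y only through x² + y².
Next, reading off the gridlines: a circular section at z = 0 has radius exactly 1; among the integer gridlines, it crosses the y-axis at y ∈ {-1, 1}; the x-axis gridline crossings are at x ∈ {-1, 1}.
Finally, fitting integer coefficients to these (and the overall shape) gives p.

x^4 + 2*x^2*y^2 + y^4 - 3*x^2 - 3*y^2 + 3*z^2 + 2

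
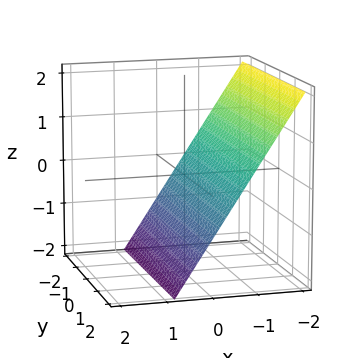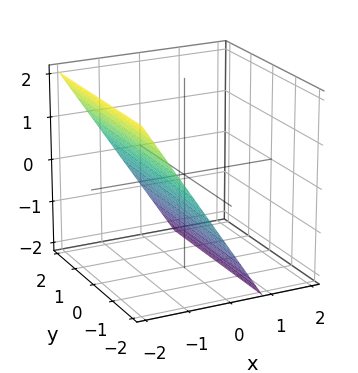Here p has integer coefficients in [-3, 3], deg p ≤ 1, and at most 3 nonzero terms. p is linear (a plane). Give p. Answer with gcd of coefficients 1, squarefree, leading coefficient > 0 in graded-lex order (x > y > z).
3*x + 2*z + 2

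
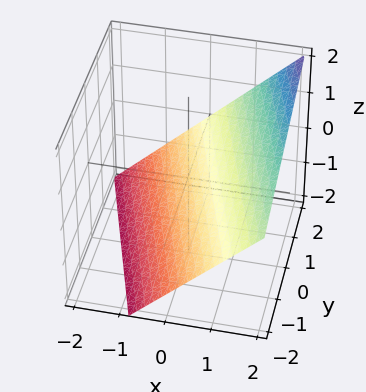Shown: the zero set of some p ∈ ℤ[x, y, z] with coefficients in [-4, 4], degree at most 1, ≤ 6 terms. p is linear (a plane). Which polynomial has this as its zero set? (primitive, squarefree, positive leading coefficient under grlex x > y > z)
3*x + y - 3*z - 2

deg p = 1. The surface is flat (a plane).
Checking where it meets the axes: it crosses the y-axis at the gridline y = 2.
The integer polynomial consistent with all of this is the stated p.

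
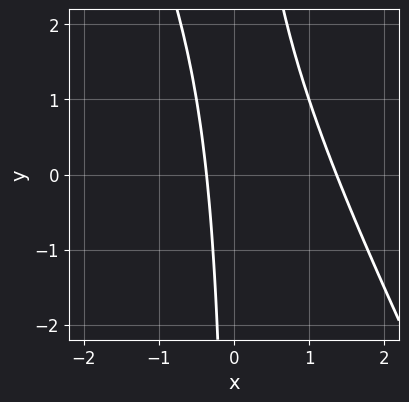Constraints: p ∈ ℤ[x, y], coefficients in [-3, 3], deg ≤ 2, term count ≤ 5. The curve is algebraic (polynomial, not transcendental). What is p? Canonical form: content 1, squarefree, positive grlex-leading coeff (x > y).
First, deg p = 2. No degree-1 curve has this shape.
Next, reading off the gridlines: no y-intercept at any integer in the box.
Finally, these observations pin down the coefficients.

2*x^2 + x*y - 2*x - 1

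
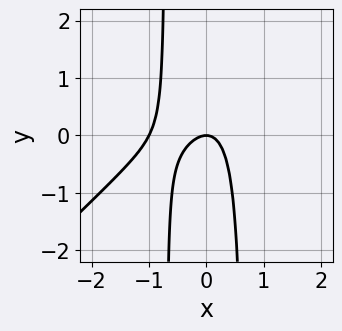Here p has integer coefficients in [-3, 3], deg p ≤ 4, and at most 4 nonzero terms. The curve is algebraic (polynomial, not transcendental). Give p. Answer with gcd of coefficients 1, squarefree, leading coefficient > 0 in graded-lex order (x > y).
2*x^3 - 2*x^2*y + 2*x^2 + y

Degree: the shape is more complex than any degree-2 curve, so deg p = 3.
Checking where it meets the axes: among the integer gridlines, it crosses the x-axis at x ∈ {-1, 0}; it crosses the y-axis at the gridline y = 0.
Matching integer coefficients to the picture gives p.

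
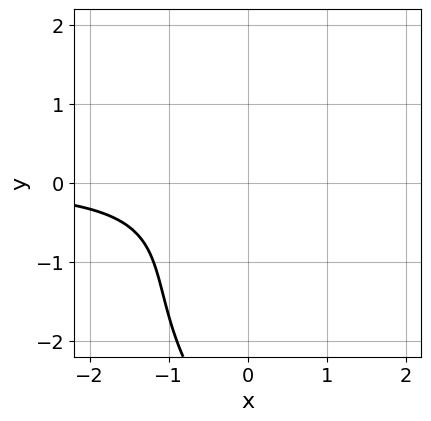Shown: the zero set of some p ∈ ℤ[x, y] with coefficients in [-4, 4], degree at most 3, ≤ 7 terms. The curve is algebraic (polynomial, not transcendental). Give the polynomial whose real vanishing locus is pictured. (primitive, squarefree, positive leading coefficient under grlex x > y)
x^2*y + y^3 - 3*x*y + 3*y^2 + 3

First, deg p = 3.
Then, from the axis intercepts and sections: the curve avoids every integer x-axis point in the box; the curve avoids every integer y-axis point in the box.
Finally, solving for integer coefficients yields p as stated.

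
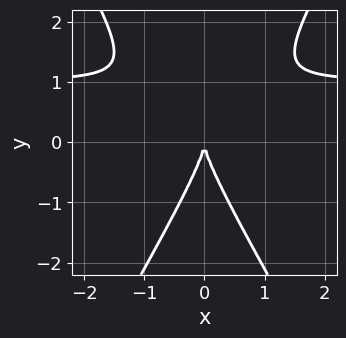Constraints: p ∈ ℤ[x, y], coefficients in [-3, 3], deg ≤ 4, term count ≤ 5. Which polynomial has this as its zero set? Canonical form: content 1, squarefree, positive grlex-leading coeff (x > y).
1. Degree: no degree-2 curve has this shape, so deg p = 3.
2. Symmetries: mirror symmetry x ↦ −x ⇒ only even powers of x.
3. From the axis intercepts and sections: it crosses the y-axis at the gridline y = 0; one x-axis crossing is at x = 0.
4. The integer polynomial consistent with all of this is the stated p.

3*x^2*y - y^3 - 3*x^2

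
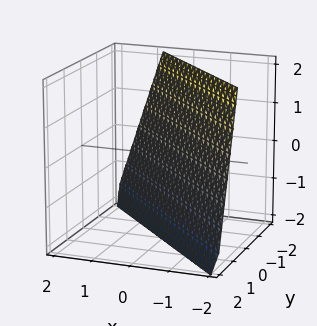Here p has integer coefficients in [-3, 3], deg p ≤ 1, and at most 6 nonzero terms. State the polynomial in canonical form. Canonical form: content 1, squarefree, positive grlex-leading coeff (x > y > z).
(a) The degree is 1 — every cross-section is a straight line — this is a plane.
(b) From the axis intercepts and sections: it crosses the z-axis at the gridline z = -2.
(c) Putting this together gives p.

3*x + 3*y + z + 2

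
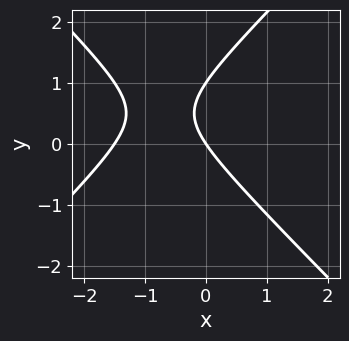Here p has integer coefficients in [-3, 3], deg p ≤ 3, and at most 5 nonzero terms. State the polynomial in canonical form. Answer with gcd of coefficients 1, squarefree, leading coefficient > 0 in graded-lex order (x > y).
First, deg p = 2.
Next, observable constraints: among the integer gridlines, it crosses the y-axis at y ∈ {0, 1}; it crosses the x-axis at the gridline x = 0.
Finally, solving for integer coefficients yields p as stated.

2*x^2 - 2*y^2 + 3*x + 2*y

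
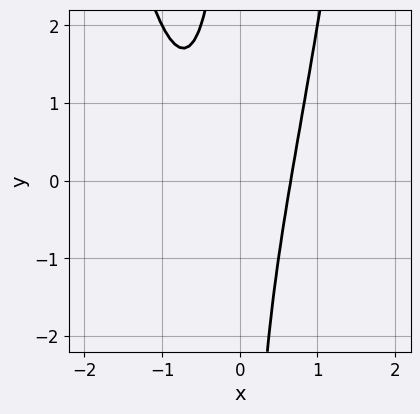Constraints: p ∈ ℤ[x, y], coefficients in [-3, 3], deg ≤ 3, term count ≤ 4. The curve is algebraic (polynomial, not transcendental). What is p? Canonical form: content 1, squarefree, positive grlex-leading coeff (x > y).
2*x^3 + x^2 - x*y - 1

1. deg p = 3. No degree-2 curve has this shape.
2. Observable constraints: the curve avoids every integer y-axis point in the box.
3. Solving for integer coefficients yields p as stated.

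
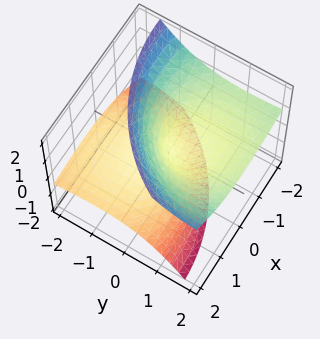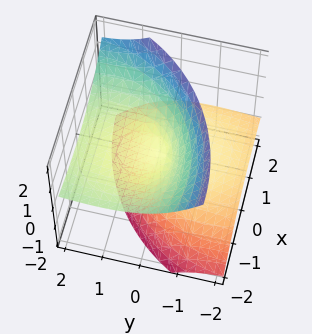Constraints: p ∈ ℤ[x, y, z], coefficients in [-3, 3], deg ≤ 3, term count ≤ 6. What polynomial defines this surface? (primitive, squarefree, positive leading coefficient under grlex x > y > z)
deg p = 2. No degree-1 surface has this shape.
Against the integer gridlines: one y-axis crossing is at y = 0; it meets the x-axis at x = 0 (among the integer gridlines); it crosses the z-axis at the gridline z = 0.
Putting this together gives p.

x^2 + 2*x*z + y^2 - 3*y*z - 2*z^2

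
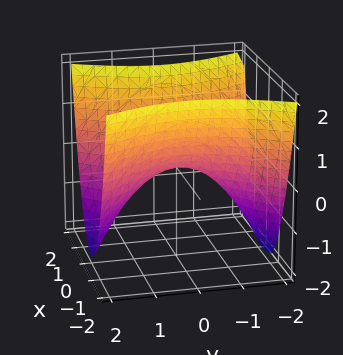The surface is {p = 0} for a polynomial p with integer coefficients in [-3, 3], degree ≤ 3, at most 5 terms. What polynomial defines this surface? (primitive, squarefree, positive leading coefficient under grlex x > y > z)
2*x^2 - y^2 - 2*z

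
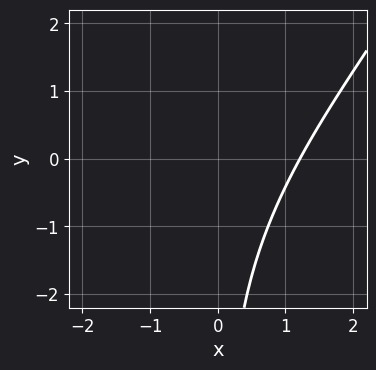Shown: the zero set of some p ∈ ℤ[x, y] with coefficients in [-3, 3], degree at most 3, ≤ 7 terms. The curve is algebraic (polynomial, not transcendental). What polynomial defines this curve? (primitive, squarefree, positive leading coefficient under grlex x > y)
x^3 - 2*x^2*y + x*y^2 + x - 3

deg p = 3. No degree-2 curve has this shape.
From the axis intercepts and sections: no y-intercept at any integer in the box.
Matching integer coefficients to the picture gives p.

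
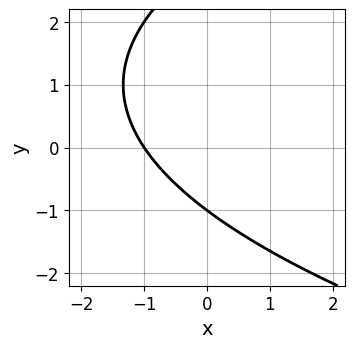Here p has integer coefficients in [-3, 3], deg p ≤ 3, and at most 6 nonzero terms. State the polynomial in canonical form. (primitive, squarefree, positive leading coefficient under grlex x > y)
y^2 - 3*x - 2*y - 3

Degree: the shape is more complex than any degree-1 curve, so deg p = 2.
Reading off the gridlines: it meets the x-axis at x = -1 (among the integer gridlines); it meets the y-axis at y = -1 (among the integer gridlines).
Putting this together gives p.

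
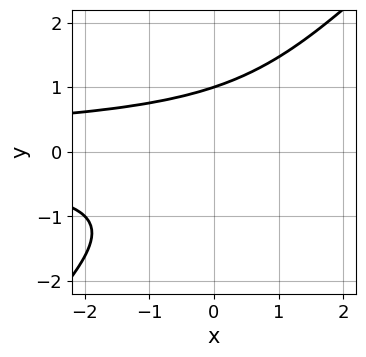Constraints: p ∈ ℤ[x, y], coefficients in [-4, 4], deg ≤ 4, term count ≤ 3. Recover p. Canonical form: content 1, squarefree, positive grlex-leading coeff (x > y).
x*y^2 - y^3 + 1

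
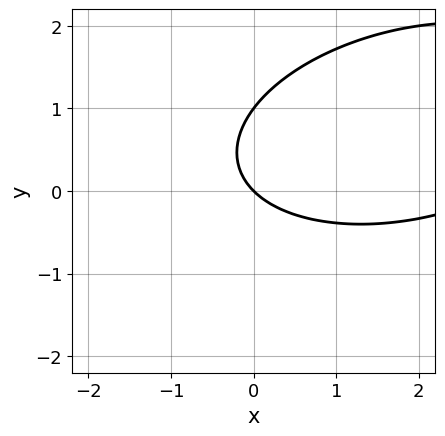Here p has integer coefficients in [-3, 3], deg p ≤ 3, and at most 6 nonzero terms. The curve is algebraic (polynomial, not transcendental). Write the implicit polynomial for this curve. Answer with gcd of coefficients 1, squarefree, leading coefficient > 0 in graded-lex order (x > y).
x^2 - x*y + 3*y^2 - 3*x - 3*y

(a) deg p = 2.
(b) From the axis intercepts and sections: among the integer gridlines, it crosses the y-axis at y ∈ {0, 1}; it meets the x-axis at x = 0 (among the integer gridlines).
(c) Matching integer coefficients to the picture gives p.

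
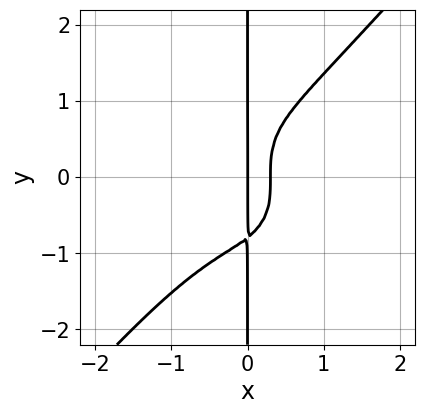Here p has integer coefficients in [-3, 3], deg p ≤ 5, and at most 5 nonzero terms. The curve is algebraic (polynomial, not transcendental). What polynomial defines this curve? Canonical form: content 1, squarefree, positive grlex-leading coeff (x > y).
1. Degree: the shape is more complex than any degree-3 curve, so deg p = 4.
2. From the axis intercepts and sections: the visible y-axis segment lies entirely on the curve; it crosses the x-axis at the gridline x = 0.
3. Fitting integer coefficients to these (and the overall shape) gives p.

3*x^4 - 2*x*y^3 + 3*x^2 - x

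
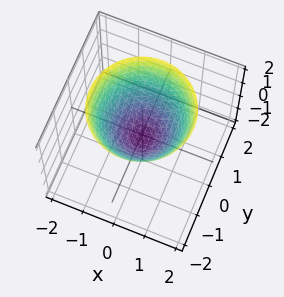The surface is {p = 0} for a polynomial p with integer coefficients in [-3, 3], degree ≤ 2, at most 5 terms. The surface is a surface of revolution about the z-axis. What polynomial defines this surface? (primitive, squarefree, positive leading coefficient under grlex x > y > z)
3*x^2 + 3*y^2 - 3*z - 1

First, deg p = 2.
Then, symmetry: the surface is invariant under rotation about z: p = q(x² + y², z).
Then, from the axis intercepts and sections: a circular section at z = 1 has radius between 1 and 2.
Finally, assembling these constraints gives the stated polynomial.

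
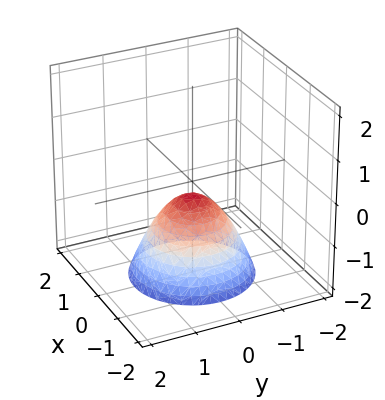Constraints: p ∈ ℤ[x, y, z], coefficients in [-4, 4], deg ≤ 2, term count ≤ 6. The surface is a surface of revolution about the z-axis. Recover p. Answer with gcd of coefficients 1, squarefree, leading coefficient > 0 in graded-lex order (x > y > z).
3*x^2 + 3*y^2 + 3*z + 1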